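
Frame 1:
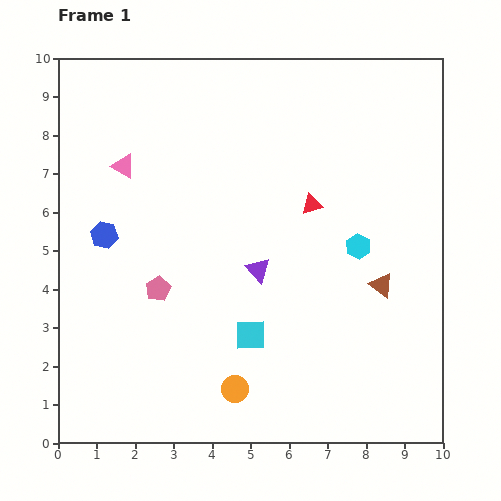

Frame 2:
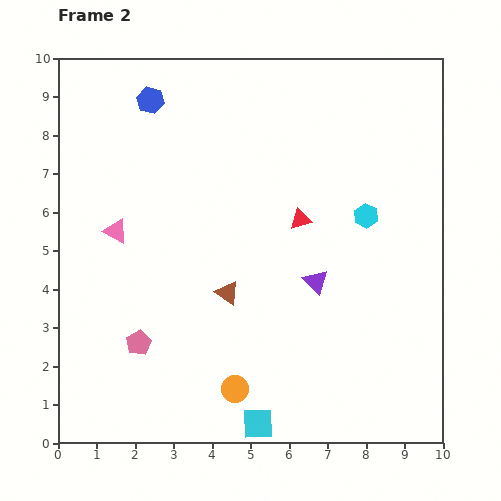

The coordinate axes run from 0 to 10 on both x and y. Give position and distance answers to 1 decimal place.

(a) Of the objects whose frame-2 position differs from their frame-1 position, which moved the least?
the red triangle

(moved 0.5)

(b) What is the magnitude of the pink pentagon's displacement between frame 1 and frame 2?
1.5

The pink pentagon moved from (2.6, 4.0) to (2.1, 2.6), a distance of √(0.5² + 1.4²) ≈ 1.5.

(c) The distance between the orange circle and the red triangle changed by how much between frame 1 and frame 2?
-0.5

Distance in frame 1: 5.2. Distance in frame 2: 4.7.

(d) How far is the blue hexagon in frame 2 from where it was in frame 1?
3.7

The blue hexagon moved from (1.2, 5.4) to (2.4, 8.9), a distance of √(1.2² + 3.5²) ≈ 3.7.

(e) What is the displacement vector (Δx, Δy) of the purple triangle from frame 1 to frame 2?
(1.5, -0.3)

The purple triangle was at (5.2, 4.5) in frame 1 and (6.7, 4.2) in frame 2.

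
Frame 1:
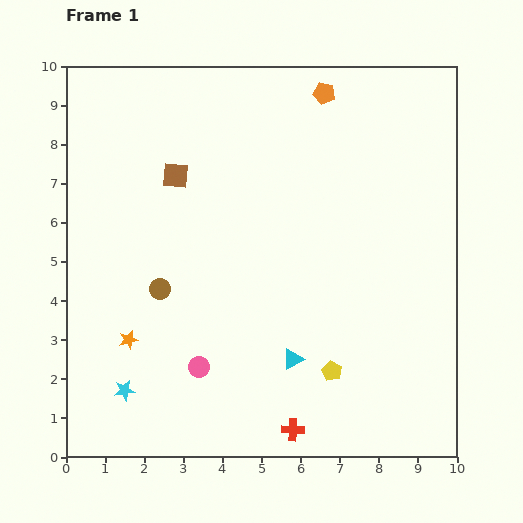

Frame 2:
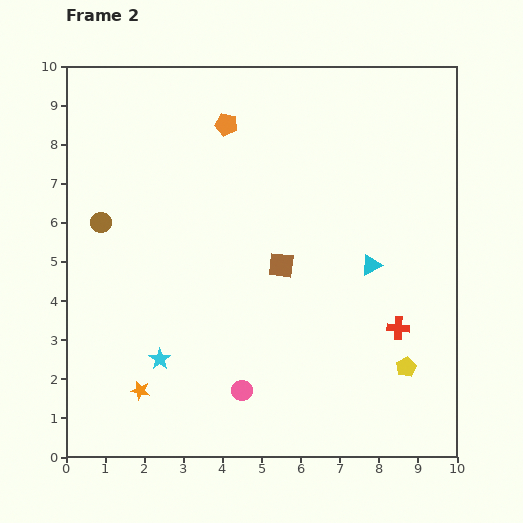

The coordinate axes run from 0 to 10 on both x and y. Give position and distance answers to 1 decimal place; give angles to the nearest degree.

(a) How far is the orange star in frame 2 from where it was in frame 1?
1.3

The orange star moved from (1.6, 3.0) to (1.9, 1.7), a distance of √(0.3² + 1.3²) ≈ 1.3.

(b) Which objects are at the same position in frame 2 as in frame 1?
none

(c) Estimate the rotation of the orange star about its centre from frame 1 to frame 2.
25° clockwise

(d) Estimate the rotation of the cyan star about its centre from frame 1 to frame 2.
28° counter-clockwise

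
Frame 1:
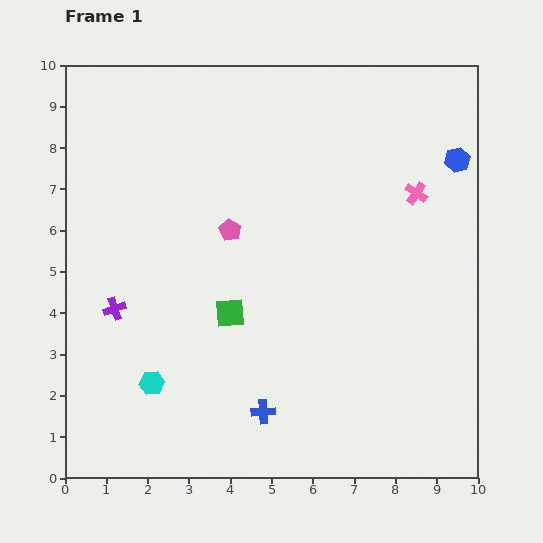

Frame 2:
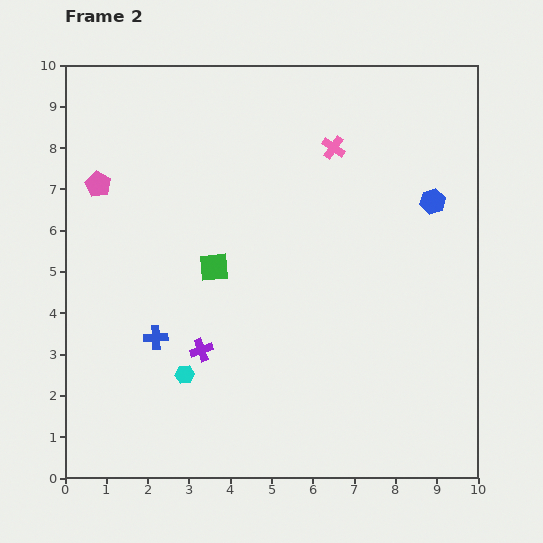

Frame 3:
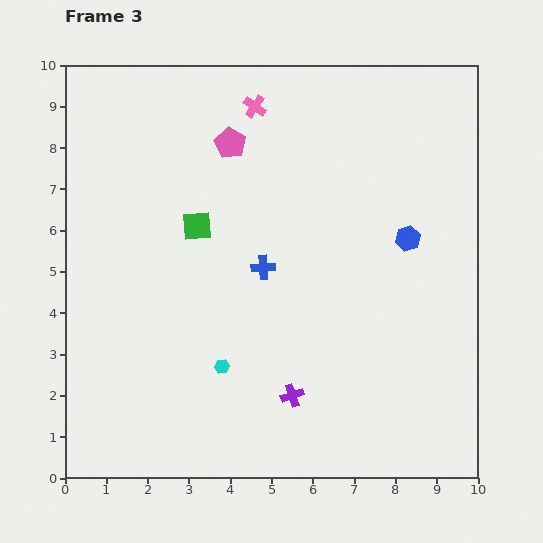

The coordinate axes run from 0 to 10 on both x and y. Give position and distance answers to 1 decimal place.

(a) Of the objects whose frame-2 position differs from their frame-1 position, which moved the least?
the cyan hexagon

(moved 0.8)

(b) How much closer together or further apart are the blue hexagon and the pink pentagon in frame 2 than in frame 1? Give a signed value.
+2.3

Distance in frame 1: 5.8. Distance in frame 2: 8.1.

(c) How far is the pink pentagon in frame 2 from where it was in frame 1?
3.4

The pink pentagon moved from (4.0, 6.0) to (0.8, 7.1), a distance of √(3.2² + 1.1²) ≈ 3.4.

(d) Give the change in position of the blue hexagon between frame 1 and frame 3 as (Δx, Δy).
(-1.2, -1.9)

The blue hexagon was at (9.5, 7.7) in frame 1 and (8.3, 5.8) in frame 3.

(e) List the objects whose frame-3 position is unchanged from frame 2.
none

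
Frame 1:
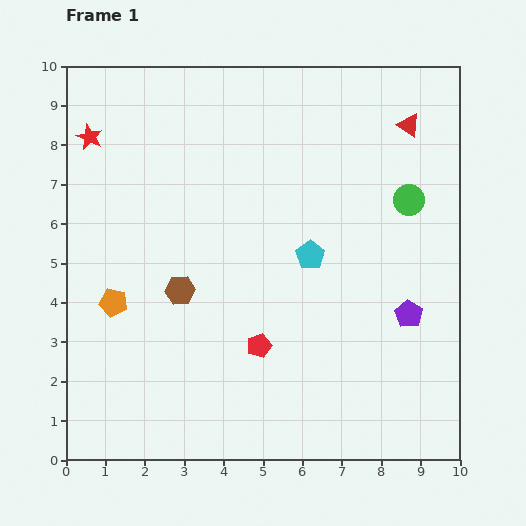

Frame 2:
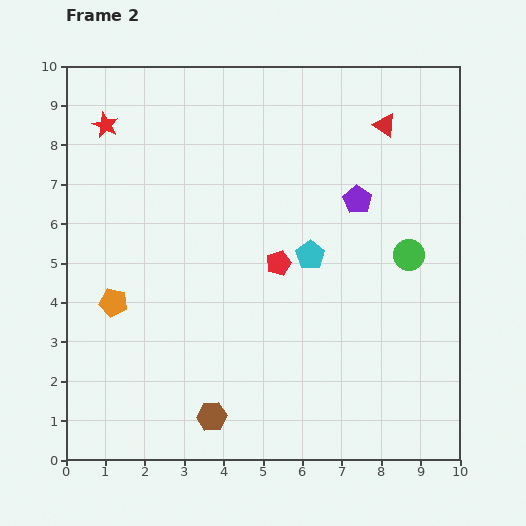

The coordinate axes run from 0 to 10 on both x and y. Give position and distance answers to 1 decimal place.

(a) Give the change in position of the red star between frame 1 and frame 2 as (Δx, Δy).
(0.4, 0.3)

The red star was at (0.6, 8.2) in frame 1 and (1.0, 8.5) in frame 2.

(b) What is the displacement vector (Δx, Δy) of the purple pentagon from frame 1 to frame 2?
(-1.3, 2.9)

The purple pentagon was at (8.7, 3.7) in frame 1 and (7.4, 6.6) in frame 2.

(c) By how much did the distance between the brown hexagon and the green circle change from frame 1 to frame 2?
+0.3

Distance in frame 1: 6.2. Distance in frame 2: 6.5.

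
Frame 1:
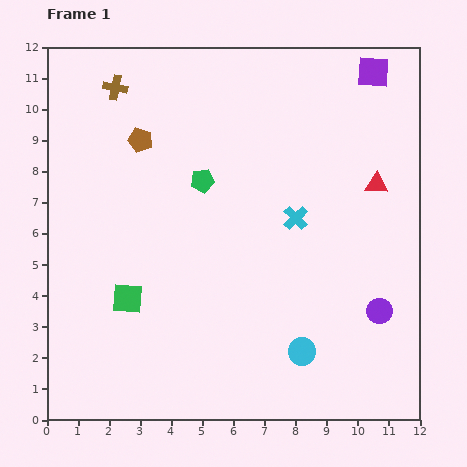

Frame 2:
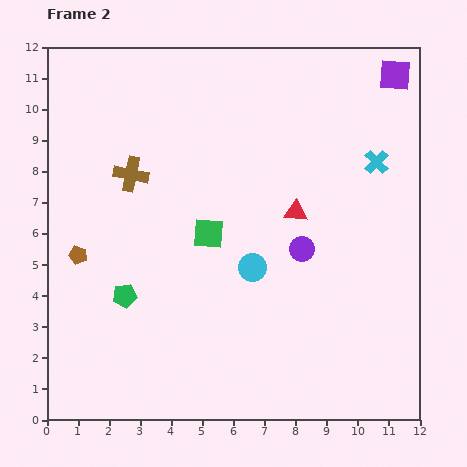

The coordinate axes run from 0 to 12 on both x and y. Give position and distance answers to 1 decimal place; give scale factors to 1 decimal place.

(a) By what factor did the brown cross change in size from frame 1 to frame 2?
1.4×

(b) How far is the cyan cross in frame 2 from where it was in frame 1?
3.2

The cyan cross moved from (8.0, 6.5) to (10.6, 8.3), a distance of √(2.6² + 1.8²) ≈ 3.2.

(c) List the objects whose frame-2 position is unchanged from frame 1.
none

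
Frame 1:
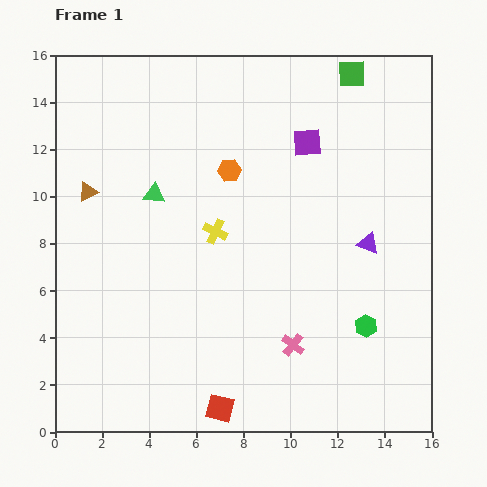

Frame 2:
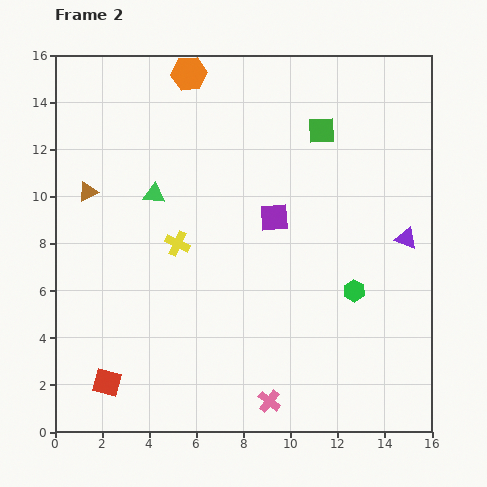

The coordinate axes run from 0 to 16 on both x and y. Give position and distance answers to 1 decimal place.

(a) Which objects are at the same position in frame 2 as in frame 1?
the green triangle, the brown triangle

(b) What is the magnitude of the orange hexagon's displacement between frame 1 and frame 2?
4.4

The orange hexagon moved from (7.4, 11.1) to (5.7, 15.2), a distance of √(1.7² + 4.1²) ≈ 4.4.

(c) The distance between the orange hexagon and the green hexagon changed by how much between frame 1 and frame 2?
+2.8

Distance in frame 1: 8.8. Distance in frame 2: 11.6.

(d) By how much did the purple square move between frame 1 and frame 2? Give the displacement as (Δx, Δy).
(-1.4, -3.2)

The purple square was at (10.7, 12.3) in frame 1 and (9.3, 9.1) in frame 2.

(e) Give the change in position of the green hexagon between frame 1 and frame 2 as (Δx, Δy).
(-0.5, 1.5)

The green hexagon was at (13.2, 4.5) in frame 1 and (12.7, 6.0) in frame 2.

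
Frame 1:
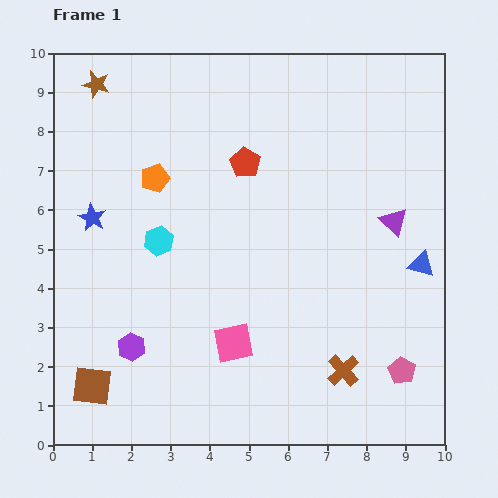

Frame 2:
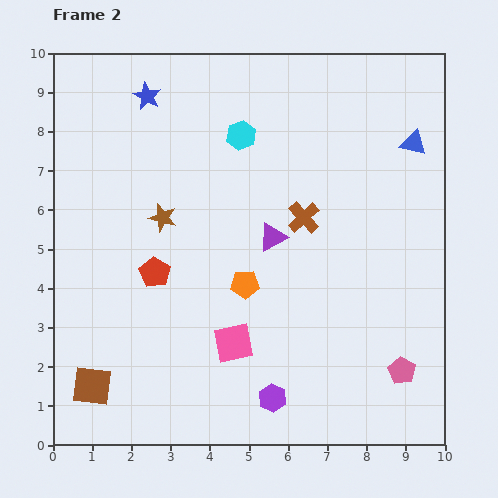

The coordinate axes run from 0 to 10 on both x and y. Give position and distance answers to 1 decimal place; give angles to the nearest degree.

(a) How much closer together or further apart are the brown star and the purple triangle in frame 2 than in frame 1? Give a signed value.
-5.6

Distance in frame 1: 8.4. Distance in frame 2: 2.8.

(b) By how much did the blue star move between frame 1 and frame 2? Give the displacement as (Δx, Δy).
(1.4, 3.1)

The blue star was at (1.0, 5.8) in frame 1 and (2.4, 8.9) in frame 2.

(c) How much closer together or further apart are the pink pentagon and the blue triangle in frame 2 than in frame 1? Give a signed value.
+3.1

Distance in frame 1: 2.7. Distance in frame 2: 5.8.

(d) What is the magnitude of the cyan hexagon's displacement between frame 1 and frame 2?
3.4

The cyan hexagon moved from (2.7, 5.2) to (4.8, 7.9), a distance of √(2.1² + 2.7²) ≈ 3.4.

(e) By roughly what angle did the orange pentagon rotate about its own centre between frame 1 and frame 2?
17° clockwise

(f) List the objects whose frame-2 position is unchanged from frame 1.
the pink square, the brown square, the pink pentagon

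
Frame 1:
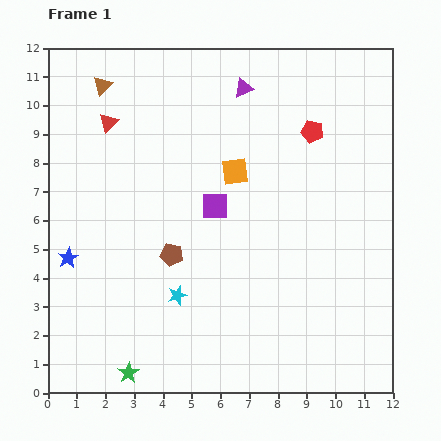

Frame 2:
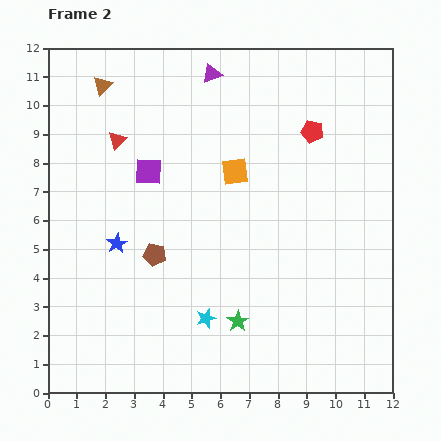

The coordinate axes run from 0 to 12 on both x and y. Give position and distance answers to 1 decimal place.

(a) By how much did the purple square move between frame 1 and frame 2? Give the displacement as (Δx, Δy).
(-2.3, 1.2)

The purple square was at (5.8, 6.5) in frame 1 and (3.5, 7.7) in frame 2.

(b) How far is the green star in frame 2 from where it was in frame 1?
4.2

The green star moved from (2.8, 0.7) to (6.6, 2.5), a distance of √(3.8² + 1.8²) ≈ 4.2.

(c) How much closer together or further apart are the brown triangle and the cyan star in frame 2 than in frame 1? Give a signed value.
+1.2

Distance in frame 1: 7.7. Distance in frame 2: 8.9.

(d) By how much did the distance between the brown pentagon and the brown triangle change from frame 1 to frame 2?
-0.2

Distance in frame 1: 6.4. Distance in frame 2: 6.2.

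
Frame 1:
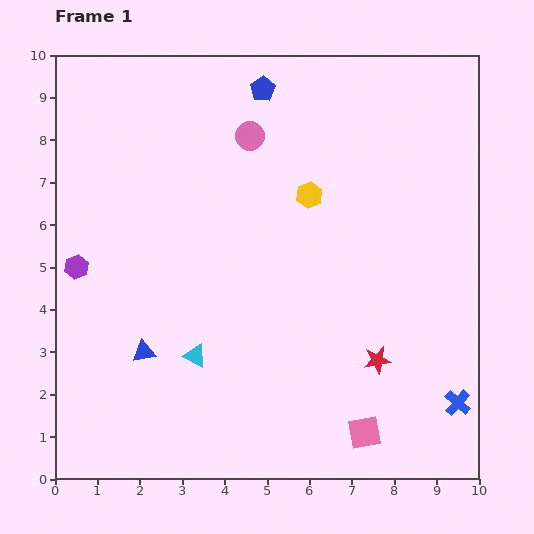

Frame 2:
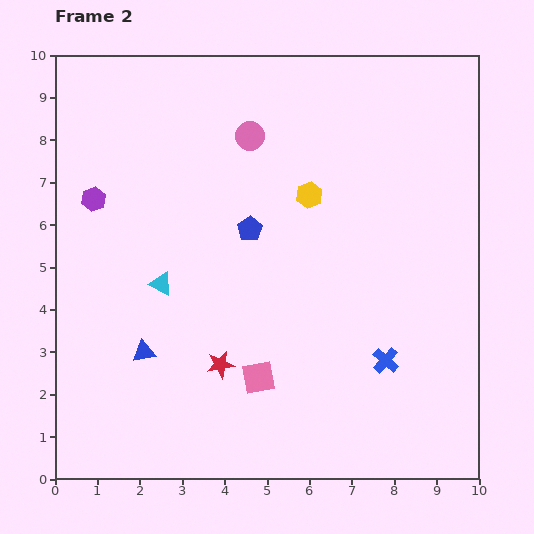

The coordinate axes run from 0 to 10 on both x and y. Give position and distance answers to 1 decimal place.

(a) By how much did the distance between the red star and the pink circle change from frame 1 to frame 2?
-0.7

Distance in frame 1: 6.1. Distance in frame 2: 5.4.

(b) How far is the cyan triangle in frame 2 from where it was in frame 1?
1.9

The cyan triangle moved from (3.3, 2.9) to (2.5, 4.6), a distance of √(0.8² + 1.7²) ≈ 1.9.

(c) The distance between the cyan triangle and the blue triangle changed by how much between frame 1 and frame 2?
+0.4

Distance in frame 1: 1.2. Distance in frame 2: 1.6.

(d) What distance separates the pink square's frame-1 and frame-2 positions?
2.8

The pink square moved from (7.3, 1.1) to (4.8, 2.4), a distance of √(2.5² + 1.3²) ≈ 2.8.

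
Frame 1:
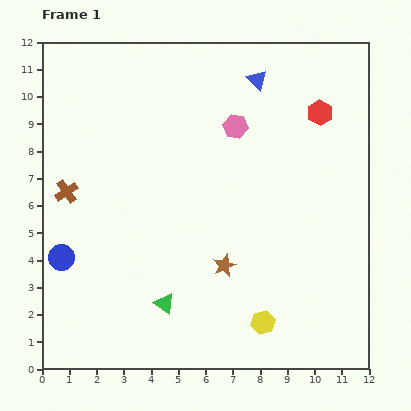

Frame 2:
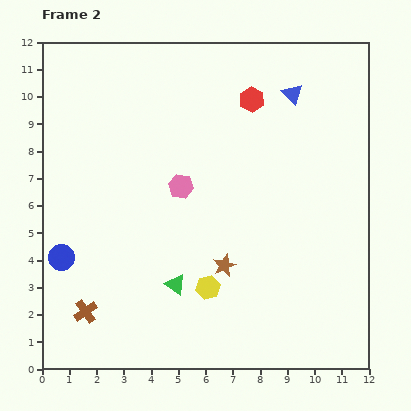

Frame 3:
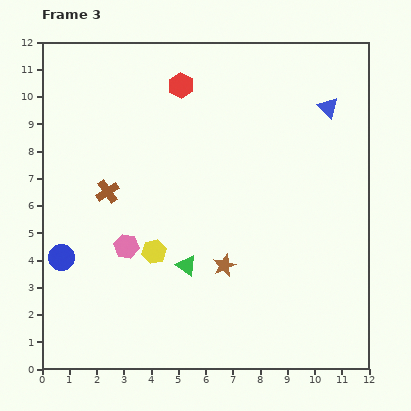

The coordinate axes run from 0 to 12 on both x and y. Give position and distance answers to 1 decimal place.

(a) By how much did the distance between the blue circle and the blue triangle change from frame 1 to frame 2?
+0.7

Distance in frame 1: 9.7. Distance in frame 2: 10.4.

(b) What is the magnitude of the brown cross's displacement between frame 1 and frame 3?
1.5

The brown cross moved from (0.9, 6.5) to (2.4, 6.5), a distance of √(1.5² + 0.0²) ≈ 1.5.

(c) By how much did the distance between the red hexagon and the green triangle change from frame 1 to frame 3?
-2.4

Distance in frame 1: 9.0. Distance in frame 3: 6.6.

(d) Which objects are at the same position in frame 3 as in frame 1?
the brown star, the blue circle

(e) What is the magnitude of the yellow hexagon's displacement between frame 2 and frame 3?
2.4

The yellow hexagon moved from (6.1, 3.0) to (4.1, 4.3), a distance of √(2.0² + 1.3²) ≈ 2.4.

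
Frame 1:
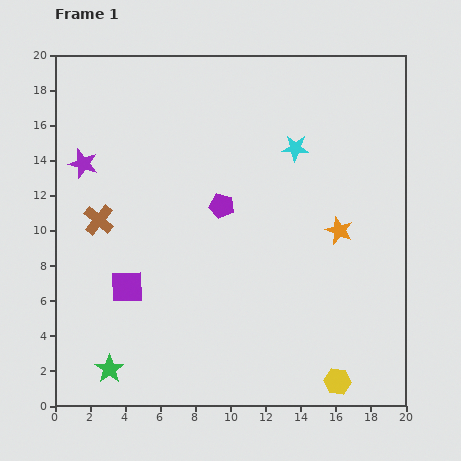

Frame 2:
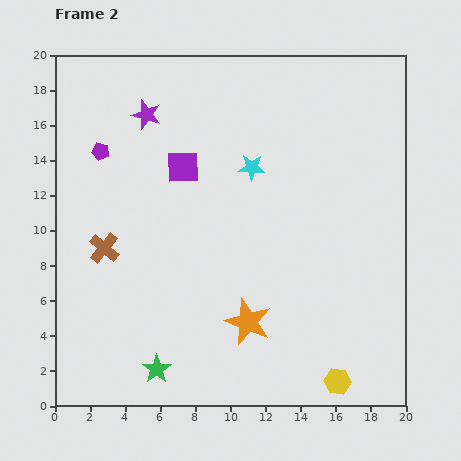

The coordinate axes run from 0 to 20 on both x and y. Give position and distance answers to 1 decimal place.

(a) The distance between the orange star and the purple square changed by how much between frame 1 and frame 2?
-3.0

Distance in frame 1: 12.5. Distance in frame 2: 9.5.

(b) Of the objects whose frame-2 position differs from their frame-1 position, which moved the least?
the brown cross

(moved 1.6)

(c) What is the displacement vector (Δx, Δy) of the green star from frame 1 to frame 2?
(2.7, 0.0)

The green star was at (3.1, 2.1) in frame 1 and (5.8, 2.1) in frame 2.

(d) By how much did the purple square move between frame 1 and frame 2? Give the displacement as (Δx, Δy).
(3.2, 6.8)

The purple square was at (4.1, 6.8) in frame 1 and (7.3, 13.6) in frame 2.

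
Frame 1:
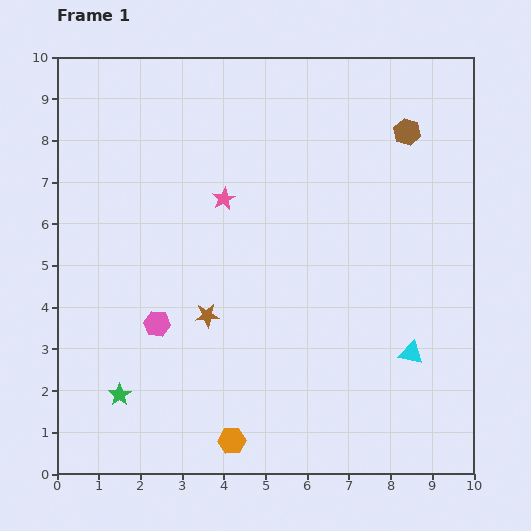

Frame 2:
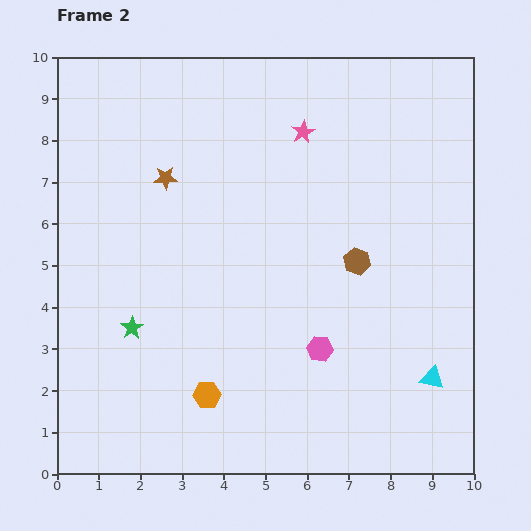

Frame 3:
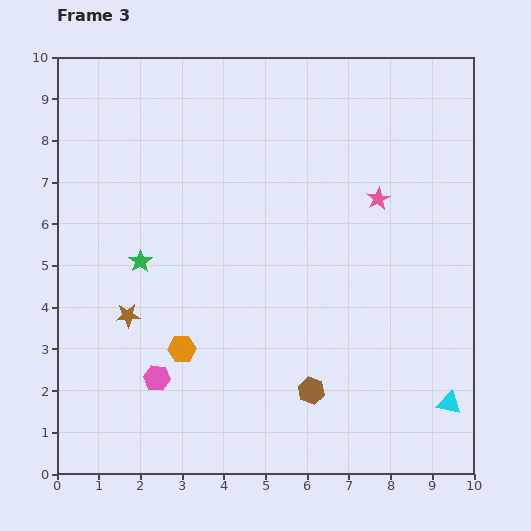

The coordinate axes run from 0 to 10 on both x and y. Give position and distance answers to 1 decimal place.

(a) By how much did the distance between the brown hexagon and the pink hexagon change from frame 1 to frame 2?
-5.3

Distance in frame 1: 7.6. Distance in frame 2: 2.3.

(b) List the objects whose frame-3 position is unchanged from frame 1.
none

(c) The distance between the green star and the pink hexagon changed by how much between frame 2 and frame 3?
-1.7

Distance in frame 2: 4.5. Distance in frame 3: 2.8.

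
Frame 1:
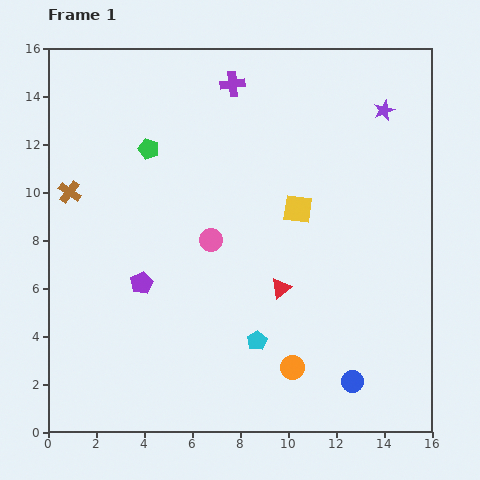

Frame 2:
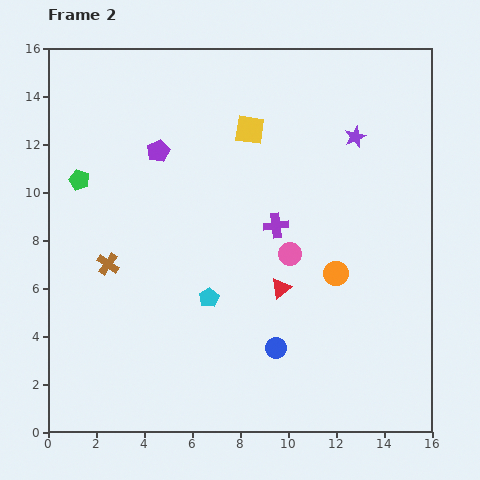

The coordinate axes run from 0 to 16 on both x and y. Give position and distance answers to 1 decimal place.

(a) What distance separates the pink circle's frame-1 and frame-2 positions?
3.4

The pink circle moved from (6.8, 8.0) to (10.1, 7.4), a distance of √(3.3² + 0.6²) ≈ 3.4.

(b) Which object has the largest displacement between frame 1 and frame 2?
the purple cross

(moved 6.2; next 5.5)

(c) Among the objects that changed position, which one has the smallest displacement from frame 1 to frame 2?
the purple star

(moved 1.6)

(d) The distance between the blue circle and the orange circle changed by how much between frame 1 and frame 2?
+1.4

Distance in frame 1: 2.6. Distance in frame 2: 4.0.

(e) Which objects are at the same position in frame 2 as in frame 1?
the red triangle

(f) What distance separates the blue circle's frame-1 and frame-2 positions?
3.5

The blue circle moved from (12.7, 2.1) to (9.5, 3.5), a distance of √(3.2² + 1.4²) ≈ 3.5.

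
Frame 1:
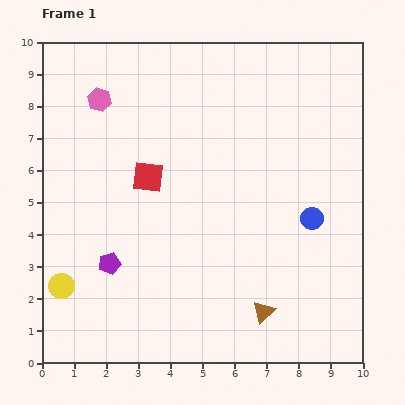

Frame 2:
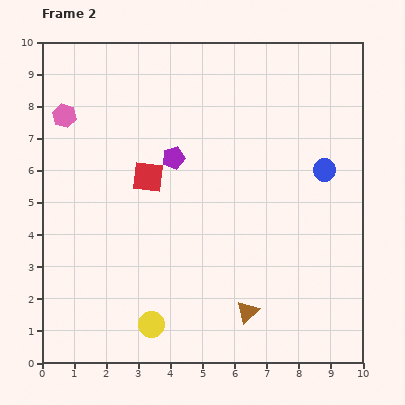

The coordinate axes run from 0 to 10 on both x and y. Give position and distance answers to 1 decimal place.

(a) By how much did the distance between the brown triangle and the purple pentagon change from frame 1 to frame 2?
+0.3

Distance in frame 1: 5.0. Distance in frame 2: 5.3.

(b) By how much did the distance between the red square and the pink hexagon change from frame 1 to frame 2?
+0.4

Distance in frame 1: 2.8. Distance in frame 2: 3.2.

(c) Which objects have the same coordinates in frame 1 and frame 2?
the red square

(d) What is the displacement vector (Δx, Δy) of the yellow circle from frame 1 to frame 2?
(2.8, -1.2)

The yellow circle was at (0.6, 2.4) in frame 1 and (3.4, 1.2) in frame 2.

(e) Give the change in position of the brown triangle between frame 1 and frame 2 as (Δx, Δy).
(-0.5, 0.0)

The brown triangle was at (6.9, 1.6) in frame 1 and (6.4, 1.6) in frame 2.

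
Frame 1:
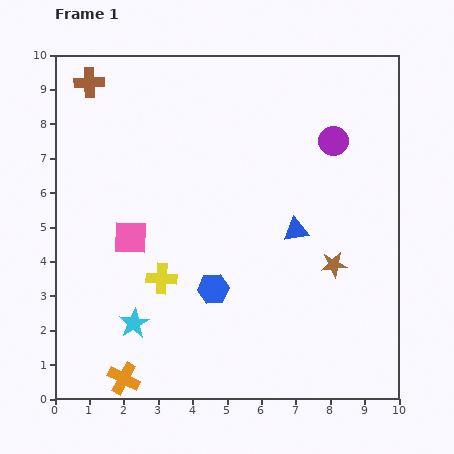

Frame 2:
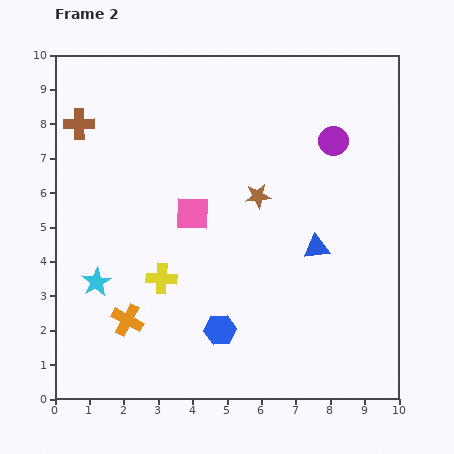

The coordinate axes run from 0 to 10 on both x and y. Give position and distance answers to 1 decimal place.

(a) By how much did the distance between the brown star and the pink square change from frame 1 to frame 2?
-4.0

Distance in frame 1: 6.0. Distance in frame 2: 2.0.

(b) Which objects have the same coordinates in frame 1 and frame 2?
the yellow cross, the purple circle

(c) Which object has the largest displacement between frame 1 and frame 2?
the brown star

(moved 3.0; next 1.9)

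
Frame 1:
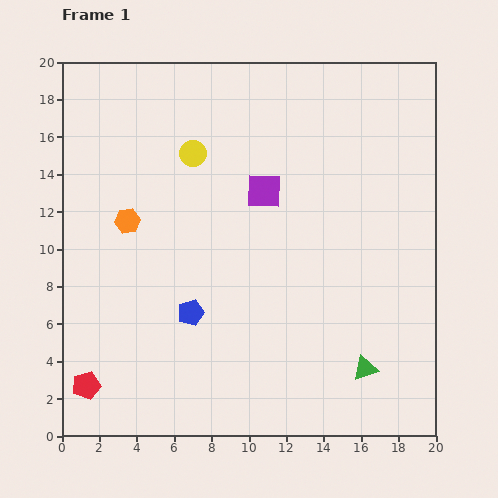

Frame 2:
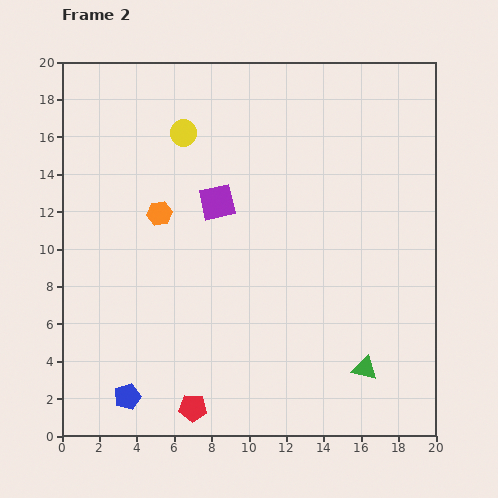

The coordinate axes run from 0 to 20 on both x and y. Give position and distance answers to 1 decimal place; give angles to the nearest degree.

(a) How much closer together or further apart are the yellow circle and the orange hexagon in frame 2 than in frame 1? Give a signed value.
-0.5

Distance in frame 1: 5.0. Distance in frame 2: 4.5.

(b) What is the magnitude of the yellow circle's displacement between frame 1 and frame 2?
1.2

The yellow circle moved from (7.0, 15.1) to (6.5, 16.2), a distance of √(0.5² + 1.1²) ≈ 1.2.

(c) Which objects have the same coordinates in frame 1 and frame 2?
the green triangle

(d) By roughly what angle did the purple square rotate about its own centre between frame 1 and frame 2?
16° counter-clockwise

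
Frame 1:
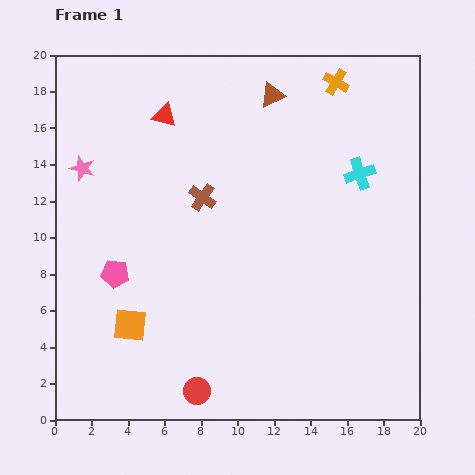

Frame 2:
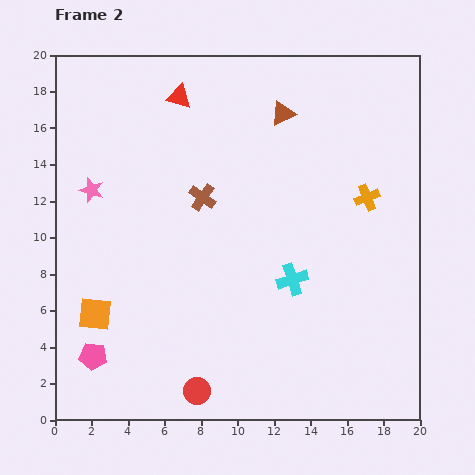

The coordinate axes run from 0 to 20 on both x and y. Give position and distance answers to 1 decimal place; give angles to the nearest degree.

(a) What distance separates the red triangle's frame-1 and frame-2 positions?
1.3

The red triangle moved from (6.0, 16.7) to (6.8, 17.7), a distance of √(0.8² + 1.0²) ≈ 1.3.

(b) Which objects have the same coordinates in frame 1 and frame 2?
the brown cross, the red circle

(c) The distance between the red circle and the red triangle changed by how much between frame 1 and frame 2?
+0.9

Distance in frame 1: 15.2. Distance in frame 2: 16.1.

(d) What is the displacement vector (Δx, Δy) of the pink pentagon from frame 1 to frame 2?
(-1.2, -4.5)

The pink pentagon was at (3.3, 8.0) in frame 1 and (2.1, 3.5) in frame 2.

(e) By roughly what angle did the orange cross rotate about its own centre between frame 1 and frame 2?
38° clockwise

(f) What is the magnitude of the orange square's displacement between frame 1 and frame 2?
2.0

The orange square moved from (4.1, 5.2) to (2.2, 5.8), a distance of √(1.9² + 0.6²) ≈ 2.0.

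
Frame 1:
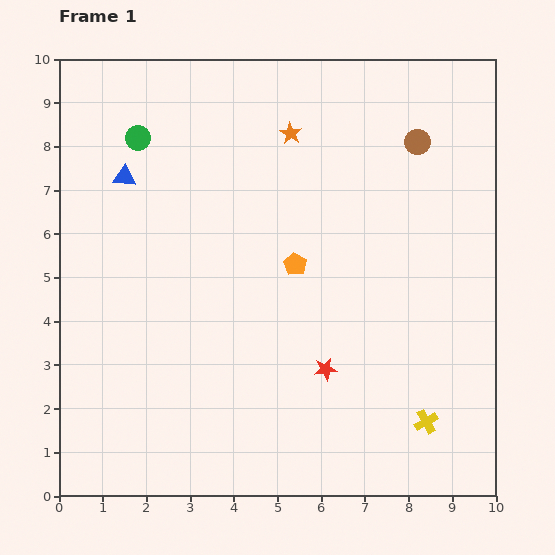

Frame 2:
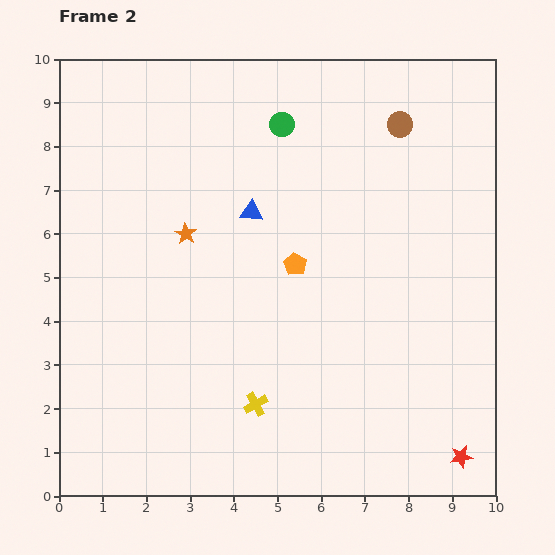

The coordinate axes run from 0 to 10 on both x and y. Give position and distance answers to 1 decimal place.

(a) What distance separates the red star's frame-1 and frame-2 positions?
3.7

The red star moved from (6.1, 2.9) to (9.2, 0.9), a distance of √(3.1² + 2.0²) ≈ 3.7.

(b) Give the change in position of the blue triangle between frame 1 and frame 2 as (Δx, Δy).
(2.9, -0.8)

The blue triangle was at (1.5, 7.3) in frame 1 and (4.4, 6.5) in frame 2.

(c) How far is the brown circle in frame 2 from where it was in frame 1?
0.6

The brown circle moved from (8.2, 8.1) to (7.8, 8.5), a distance of √(0.4² + 0.4²) ≈ 0.6.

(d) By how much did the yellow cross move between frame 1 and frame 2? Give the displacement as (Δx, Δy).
(-3.9, 0.4)

The yellow cross was at (8.4, 1.7) in frame 1 and (4.5, 2.1) in frame 2.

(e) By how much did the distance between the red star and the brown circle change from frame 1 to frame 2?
+2.1

Distance in frame 1: 5.6. Distance in frame 2: 7.7.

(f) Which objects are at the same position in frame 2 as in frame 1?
the orange pentagon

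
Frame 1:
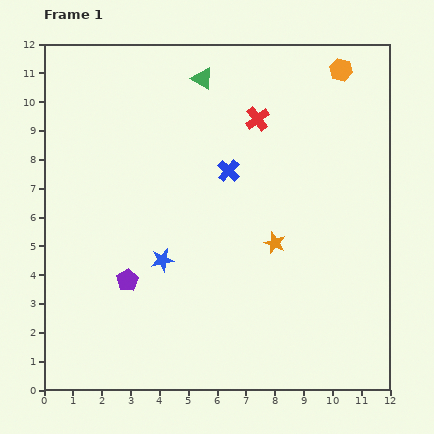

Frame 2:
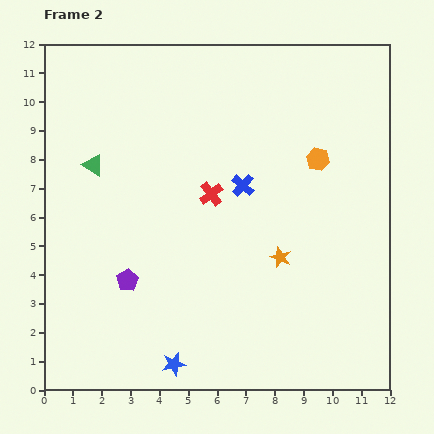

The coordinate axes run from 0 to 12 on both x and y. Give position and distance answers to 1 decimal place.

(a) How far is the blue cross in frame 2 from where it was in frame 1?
0.7

The blue cross moved from (6.4, 7.6) to (6.9, 7.1), a distance of √(0.5² + 0.5²) ≈ 0.7.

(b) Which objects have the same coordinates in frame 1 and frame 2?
the purple pentagon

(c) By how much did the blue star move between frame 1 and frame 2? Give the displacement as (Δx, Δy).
(0.4, -3.6)

The blue star was at (4.1, 4.5) in frame 1 and (4.5, 0.9) in frame 2.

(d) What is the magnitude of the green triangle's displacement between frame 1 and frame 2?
4.8

The green triangle moved from (5.5, 10.8) to (1.7, 7.8), a distance of √(3.8² + 3.0²) ≈ 4.8.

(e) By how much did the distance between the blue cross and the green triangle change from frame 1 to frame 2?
+1.9

Distance in frame 1: 3.3. Distance in frame 2: 5.2.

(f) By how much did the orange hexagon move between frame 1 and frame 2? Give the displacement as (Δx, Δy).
(-0.8, -3.1)

The orange hexagon was at (10.3, 11.1) in frame 1 and (9.5, 8.0) in frame 2.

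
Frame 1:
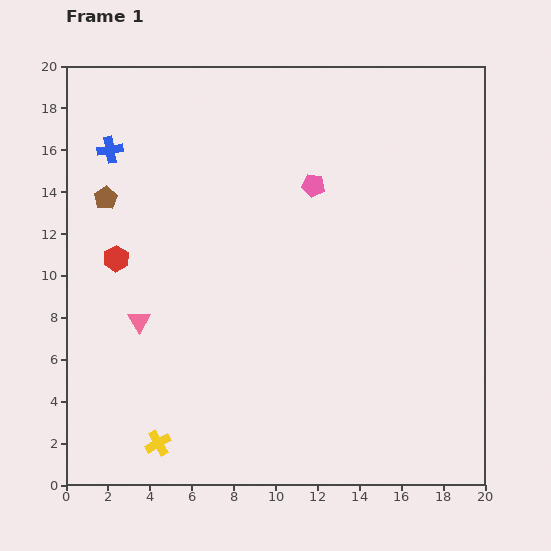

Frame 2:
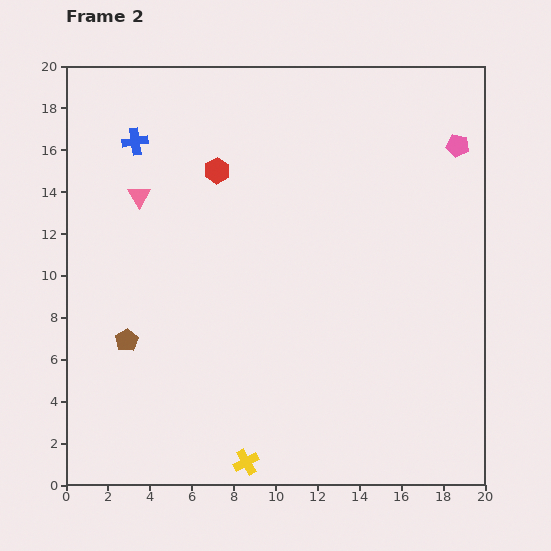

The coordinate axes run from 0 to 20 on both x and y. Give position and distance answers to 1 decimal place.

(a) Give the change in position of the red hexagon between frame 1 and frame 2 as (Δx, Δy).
(4.8, 4.2)

The red hexagon was at (2.4, 10.8) in frame 1 and (7.2, 15.0) in frame 2.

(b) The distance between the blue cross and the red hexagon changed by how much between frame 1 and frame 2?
-1.1

Distance in frame 1: 5.2. Distance in frame 2: 4.1.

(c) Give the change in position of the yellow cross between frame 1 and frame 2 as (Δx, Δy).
(4.2, -0.9)

The yellow cross was at (4.4, 2.0) in frame 1 and (8.6, 1.1) in frame 2.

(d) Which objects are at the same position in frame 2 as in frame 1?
none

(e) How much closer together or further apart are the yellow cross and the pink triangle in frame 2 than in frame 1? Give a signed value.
+7.8

Distance in frame 1: 5.9. Distance in frame 2: 13.7.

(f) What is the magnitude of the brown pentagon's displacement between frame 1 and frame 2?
6.9

The brown pentagon moved from (1.9, 13.7) to (2.9, 6.9), a distance of √(1.0² + 6.8²) ≈ 6.9.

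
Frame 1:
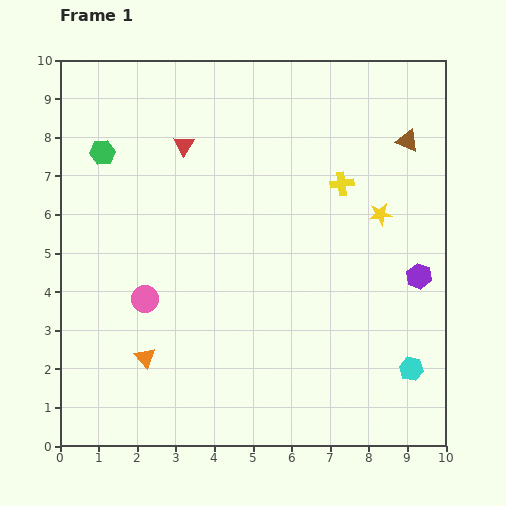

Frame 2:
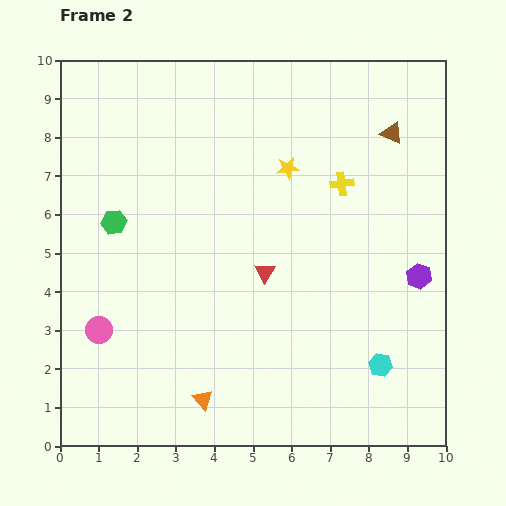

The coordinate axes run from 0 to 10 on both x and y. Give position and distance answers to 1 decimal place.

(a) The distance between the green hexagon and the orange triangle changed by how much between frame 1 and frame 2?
-0.3

Distance in frame 1: 5.4. Distance in frame 2: 5.1.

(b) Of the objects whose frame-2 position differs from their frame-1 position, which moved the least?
the brown triangle

(moved 0.4)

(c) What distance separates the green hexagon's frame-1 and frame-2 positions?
1.8

The green hexagon moved from (1.1, 7.6) to (1.4, 5.8), a distance of √(0.3² + 1.8²) ≈ 1.8.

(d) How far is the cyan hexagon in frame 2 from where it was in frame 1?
0.8

The cyan hexagon moved from (9.1, 2.0) to (8.3, 2.1), a distance of √(0.8² + 0.1²) ≈ 0.8.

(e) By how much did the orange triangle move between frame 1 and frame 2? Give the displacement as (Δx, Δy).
(1.5, -1.1)

The orange triangle was at (2.2, 2.3) in frame 1 and (3.7, 1.2) in frame 2.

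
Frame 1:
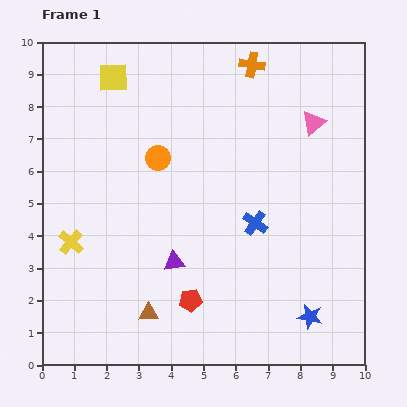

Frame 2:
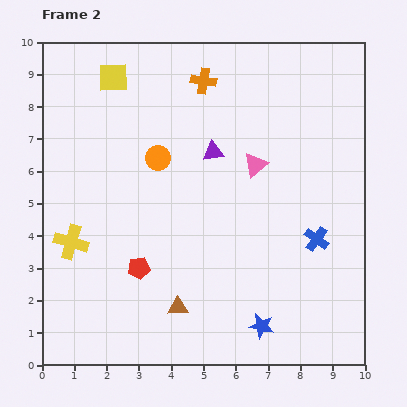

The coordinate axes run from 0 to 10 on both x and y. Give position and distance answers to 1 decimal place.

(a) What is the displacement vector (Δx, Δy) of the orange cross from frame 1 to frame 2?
(-1.5, -0.5)

The orange cross was at (6.5, 9.3) in frame 1 and (5.0, 8.8) in frame 2.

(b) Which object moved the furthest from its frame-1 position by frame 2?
the purple triangle

(moved 3.6; next 2.2)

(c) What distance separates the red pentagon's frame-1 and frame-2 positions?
1.9

The red pentagon moved from (4.6, 2.0) to (3.0, 3.0), a distance of √(1.6² + 1.0²) ≈ 1.9.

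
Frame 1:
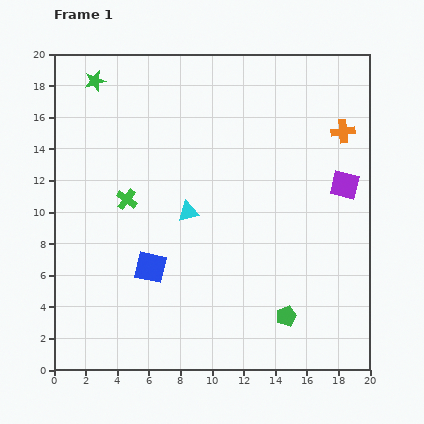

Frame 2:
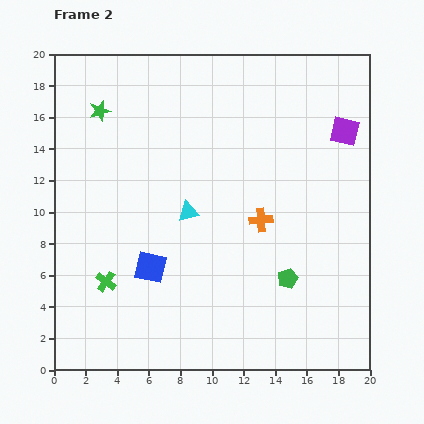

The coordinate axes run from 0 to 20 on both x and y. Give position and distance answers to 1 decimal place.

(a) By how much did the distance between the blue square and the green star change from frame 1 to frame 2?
-1.9

Distance in frame 1: 12.3. Distance in frame 2: 10.4.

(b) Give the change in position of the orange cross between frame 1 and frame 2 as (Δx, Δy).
(-5.2, -5.6)

The orange cross was at (18.3, 15.1) in frame 1 and (13.1, 9.5) in frame 2.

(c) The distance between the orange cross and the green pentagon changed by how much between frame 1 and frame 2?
-8.1

Distance in frame 1: 12.2. Distance in frame 2: 4.1.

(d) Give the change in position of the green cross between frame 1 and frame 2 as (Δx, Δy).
(-1.3, -5.2)

The green cross was at (4.6, 10.8) in frame 1 and (3.3, 5.6) in frame 2.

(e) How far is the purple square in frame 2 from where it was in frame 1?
3.4

The purple square moved from (18.4, 11.7) to (18.4, 15.1), a distance of √(0.0² + 3.4²) ≈ 3.4.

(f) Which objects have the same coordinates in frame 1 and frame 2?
the cyan triangle, the blue square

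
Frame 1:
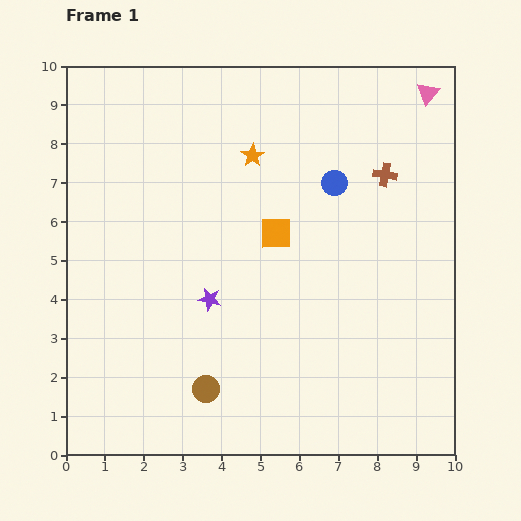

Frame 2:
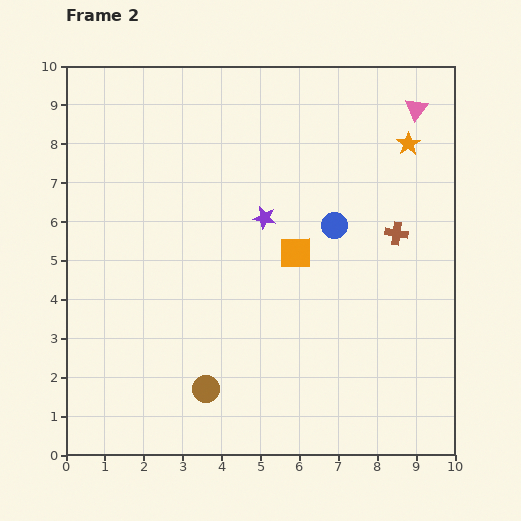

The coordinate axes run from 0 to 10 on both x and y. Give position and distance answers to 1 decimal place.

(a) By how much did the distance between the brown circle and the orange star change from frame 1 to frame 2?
+2.1

Distance in frame 1: 6.1. Distance in frame 2: 8.2.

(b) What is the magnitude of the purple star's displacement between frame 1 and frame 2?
2.5

The purple star moved from (3.7, 4.0) to (5.1, 6.1), a distance of √(1.4² + 2.1²) ≈ 2.5.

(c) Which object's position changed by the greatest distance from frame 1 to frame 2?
the orange star

(moved 4.0; next 2.5)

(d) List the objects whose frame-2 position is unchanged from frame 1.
the brown circle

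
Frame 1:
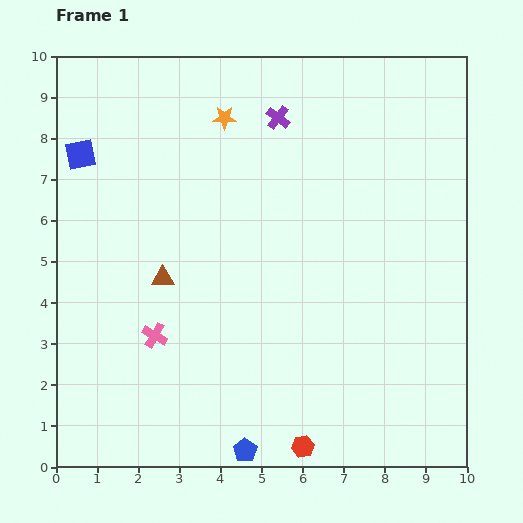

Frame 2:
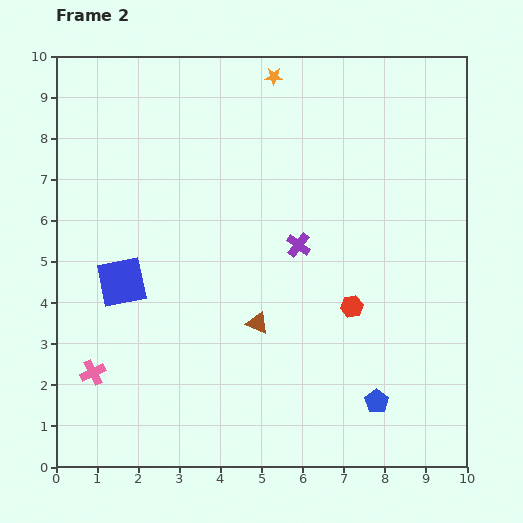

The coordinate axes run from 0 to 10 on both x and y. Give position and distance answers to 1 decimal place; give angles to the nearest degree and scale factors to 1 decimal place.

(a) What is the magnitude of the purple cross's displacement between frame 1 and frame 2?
3.1

The purple cross moved from (5.4, 8.5) to (5.9, 5.4), a distance of √(0.5² + 3.1²) ≈ 3.1.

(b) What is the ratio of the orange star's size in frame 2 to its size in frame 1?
0.8×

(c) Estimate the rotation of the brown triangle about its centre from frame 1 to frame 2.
22° clockwise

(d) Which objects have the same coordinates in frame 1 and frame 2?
none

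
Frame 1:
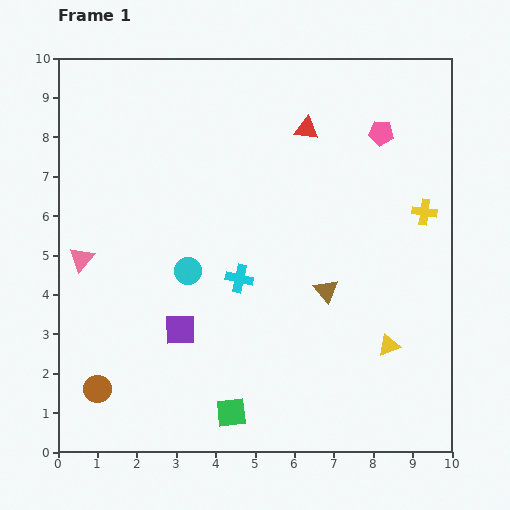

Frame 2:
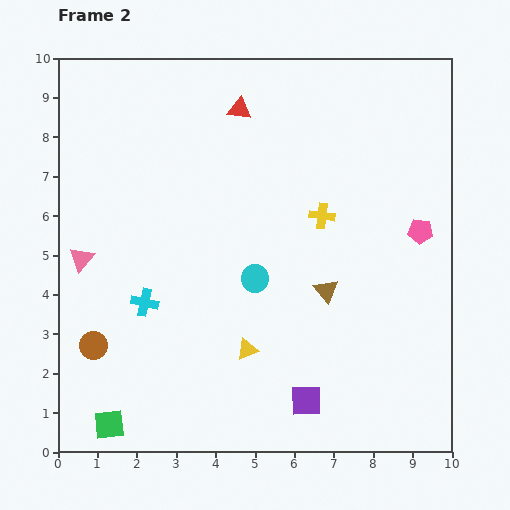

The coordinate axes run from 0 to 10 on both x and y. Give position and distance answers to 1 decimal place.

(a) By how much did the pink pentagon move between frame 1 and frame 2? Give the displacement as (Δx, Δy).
(1.0, -2.5)

The pink pentagon was at (8.2, 8.1) in frame 1 and (9.2, 5.6) in frame 2.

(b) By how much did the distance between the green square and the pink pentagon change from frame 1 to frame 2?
+1.2

Distance in frame 1: 8.1. Distance in frame 2: 9.3.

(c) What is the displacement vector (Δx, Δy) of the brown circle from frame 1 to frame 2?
(-0.1, 1.1)

The brown circle was at (1.0, 1.6) in frame 1 and (0.9, 2.7) in frame 2.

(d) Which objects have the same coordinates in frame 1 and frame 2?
the pink triangle, the brown triangle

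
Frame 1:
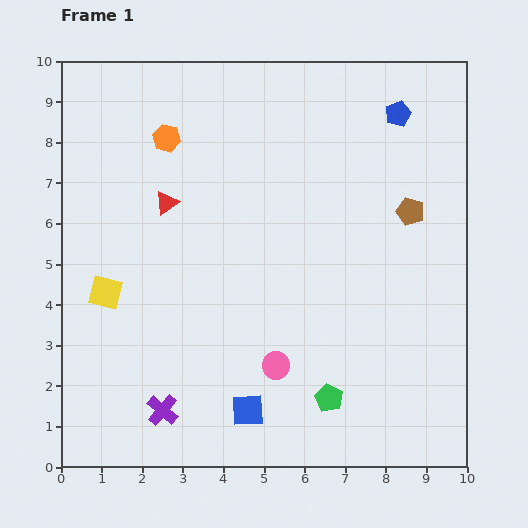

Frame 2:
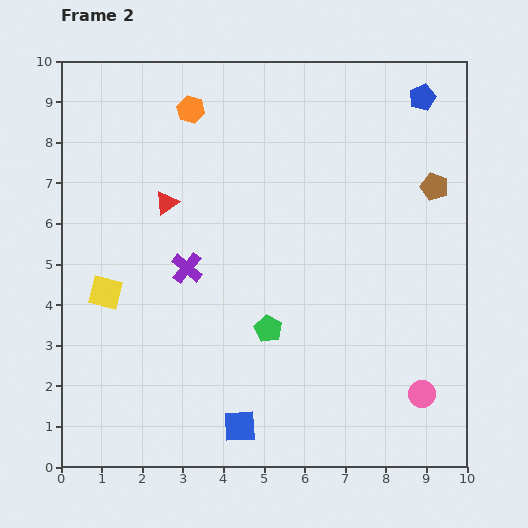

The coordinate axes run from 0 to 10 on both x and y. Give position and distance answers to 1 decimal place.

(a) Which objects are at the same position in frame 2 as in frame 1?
the yellow square, the red triangle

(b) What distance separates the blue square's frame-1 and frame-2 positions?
0.4

The blue square moved from (4.6, 1.4) to (4.4, 1.0), a distance of √(0.2² + 0.4²) ≈ 0.4.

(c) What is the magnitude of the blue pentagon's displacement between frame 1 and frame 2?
0.7

The blue pentagon moved from (8.3, 8.7) to (8.9, 9.1), a distance of √(0.6² + 0.4²) ≈ 0.7.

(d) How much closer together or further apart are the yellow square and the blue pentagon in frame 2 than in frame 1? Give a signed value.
+0.8

Distance in frame 1: 8.4. Distance in frame 2: 9.2.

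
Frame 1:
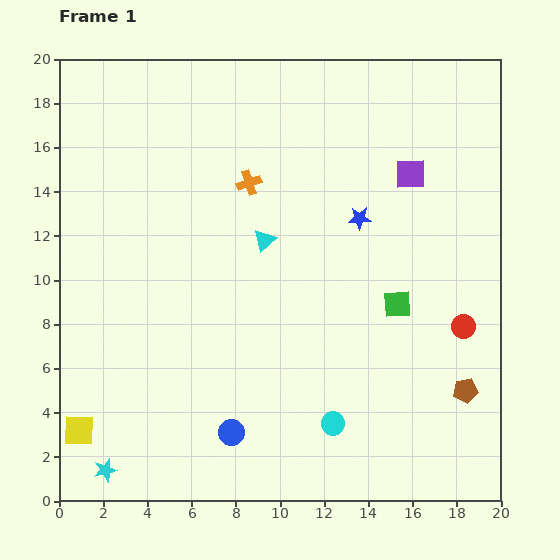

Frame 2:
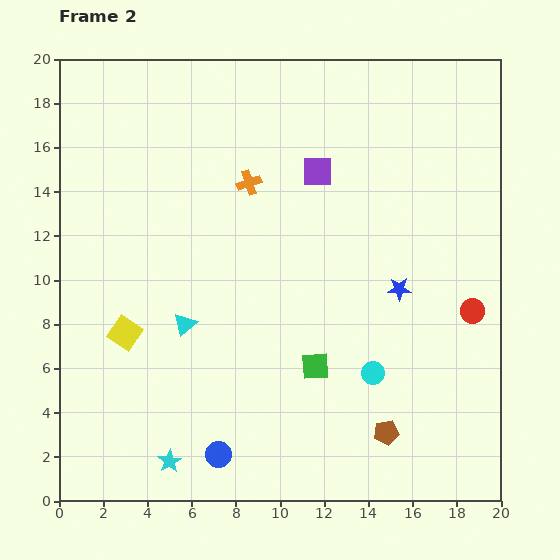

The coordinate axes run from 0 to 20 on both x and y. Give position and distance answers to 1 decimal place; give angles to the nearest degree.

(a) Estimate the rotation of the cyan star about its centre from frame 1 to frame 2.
17° counter-clockwise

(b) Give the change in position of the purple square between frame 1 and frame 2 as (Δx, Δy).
(-4.2, 0.1)

The purple square was at (15.9, 14.8) in frame 1 and (11.7, 14.9) in frame 2.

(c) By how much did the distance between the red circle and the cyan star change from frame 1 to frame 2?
-2.2

Distance in frame 1: 17.5. Distance in frame 2: 15.3.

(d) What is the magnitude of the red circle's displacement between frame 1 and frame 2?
0.8

The red circle moved from (18.3, 7.9) to (18.7, 8.6), a distance of √(0.4² + 0.7²) ≈ 0.8.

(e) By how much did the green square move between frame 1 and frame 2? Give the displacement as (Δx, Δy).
(-3.7, -2.8)

The green square was at (15.3, 8.9) in frame 1 and (11.6, 6.1) in frame 2.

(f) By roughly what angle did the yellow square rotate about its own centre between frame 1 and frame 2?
32° clockwise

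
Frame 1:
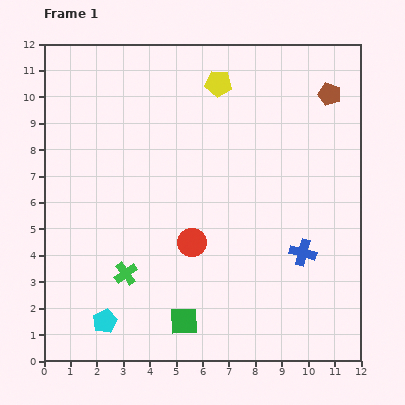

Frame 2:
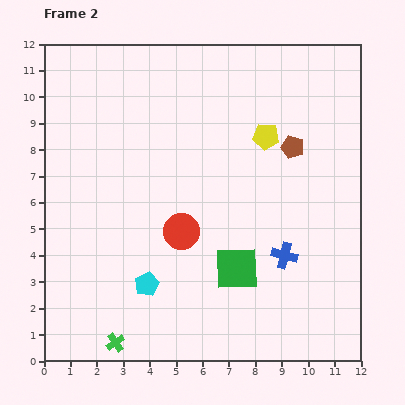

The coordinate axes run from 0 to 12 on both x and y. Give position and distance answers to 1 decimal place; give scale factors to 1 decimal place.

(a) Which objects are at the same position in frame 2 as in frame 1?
none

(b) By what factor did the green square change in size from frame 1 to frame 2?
1.6×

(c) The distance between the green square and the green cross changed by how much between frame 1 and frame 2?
+2.6

Distance in frame 1: 2.8. Distance in frame 2: 5.4.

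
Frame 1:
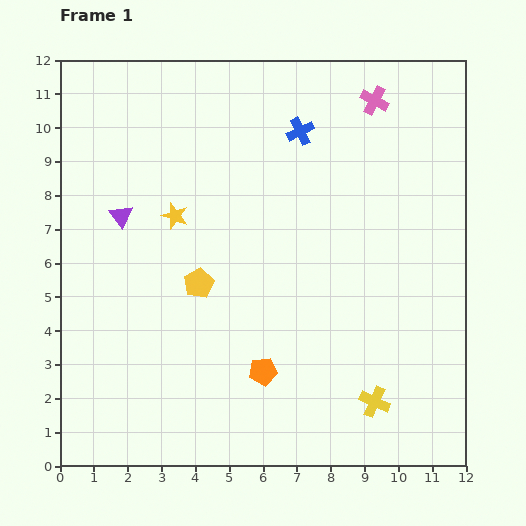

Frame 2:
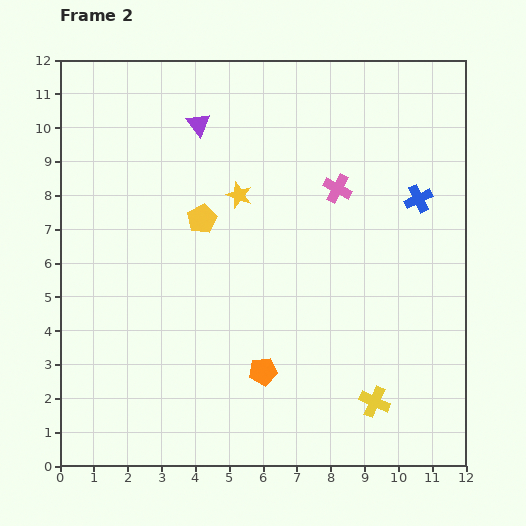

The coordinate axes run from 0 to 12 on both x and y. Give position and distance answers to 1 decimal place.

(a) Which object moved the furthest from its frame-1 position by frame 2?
the blue cross

(moved 4.0; next 3.5)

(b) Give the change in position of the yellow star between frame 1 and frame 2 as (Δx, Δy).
(1.9, 0.6)

The yellow star was at (3.4, 7.4) in frame 1 and (5.3, 8.0) in frame 2.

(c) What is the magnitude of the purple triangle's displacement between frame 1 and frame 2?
3.5

The purple triangle moved from (1.8, 7.4) to (4.1, 10.1), a distance of √(2.3² + 2.7²) ≈ 3.5.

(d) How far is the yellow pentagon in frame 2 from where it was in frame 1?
1.9

The yellow pentagon moved from (4.1, 5.4) to (4.2, 7.3), a distance of √(0.1² + 1.9²) ≈ 1.9.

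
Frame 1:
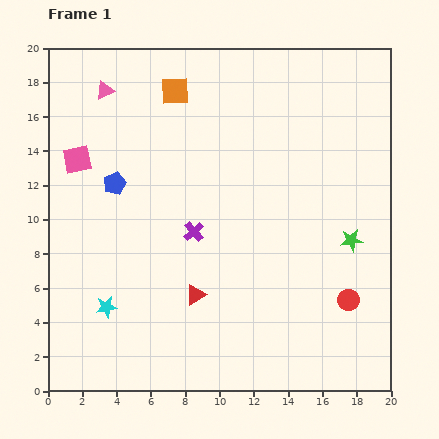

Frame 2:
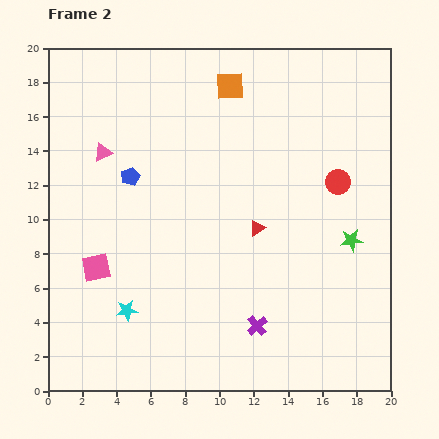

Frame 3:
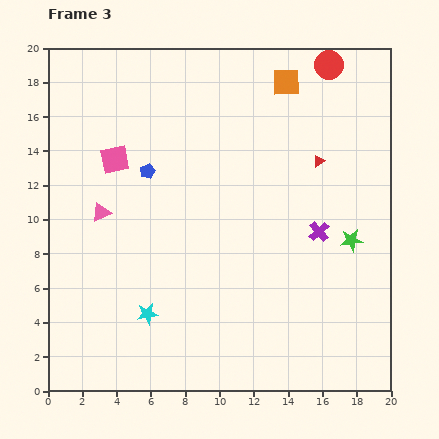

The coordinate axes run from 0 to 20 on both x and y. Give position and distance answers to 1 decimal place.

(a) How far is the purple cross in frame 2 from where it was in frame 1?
6.6

The purple cross moved from (8.5, 9.3) to (12.2, 3.8), a distance of √(3.7² + 5.5²) ≈ 6.6.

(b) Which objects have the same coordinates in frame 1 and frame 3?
the green star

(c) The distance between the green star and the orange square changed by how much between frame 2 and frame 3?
-1.5

Distance in frame 2: 11.5. Distance in frame 3: 10.0.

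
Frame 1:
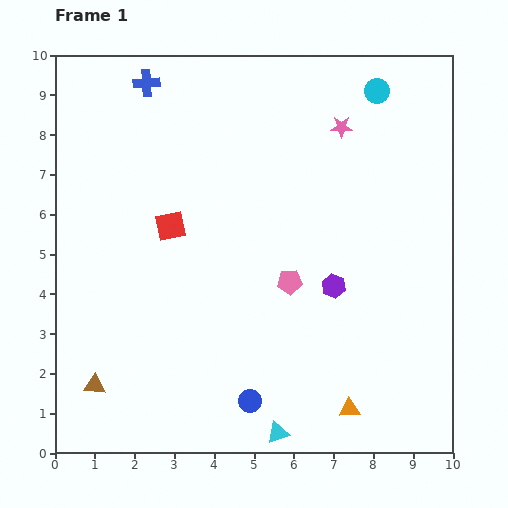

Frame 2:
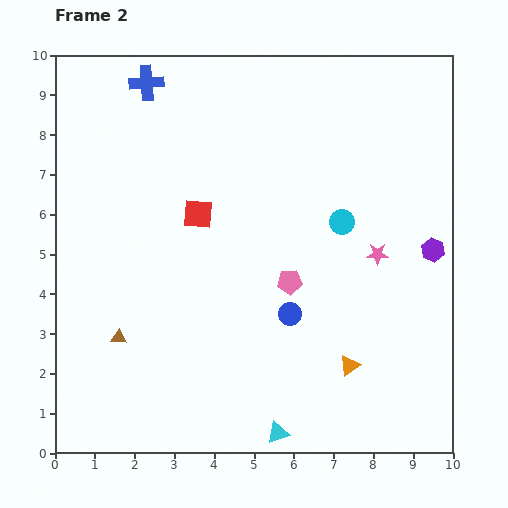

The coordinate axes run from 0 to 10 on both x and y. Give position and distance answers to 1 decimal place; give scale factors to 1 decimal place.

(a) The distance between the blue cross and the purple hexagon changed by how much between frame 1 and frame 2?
+1.4

Distance in frame 1: 6.9. Distance in frame 2: 8.3.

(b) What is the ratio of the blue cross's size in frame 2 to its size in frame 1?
1.3×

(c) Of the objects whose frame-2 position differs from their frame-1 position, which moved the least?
the red square

(moved 0.8)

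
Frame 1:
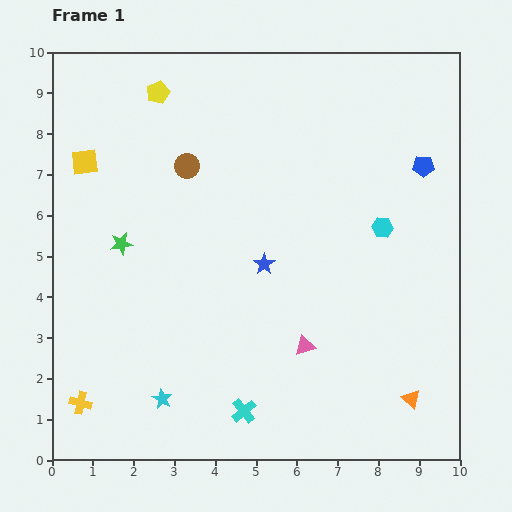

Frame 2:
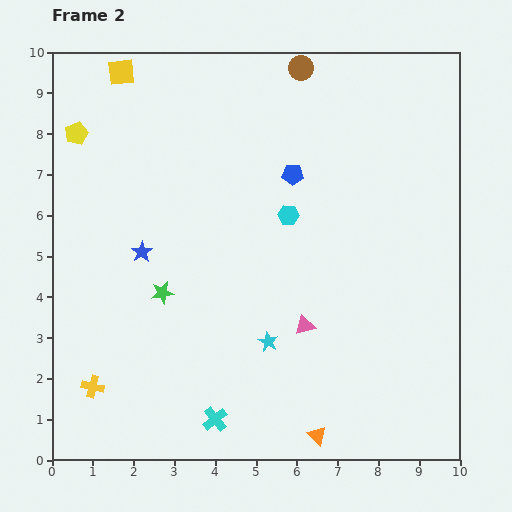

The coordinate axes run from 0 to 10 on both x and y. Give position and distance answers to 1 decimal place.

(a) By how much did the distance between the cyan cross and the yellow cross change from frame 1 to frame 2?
-0.9

Distance in frame 1: 4.0. Distance in frame 2: 3.1.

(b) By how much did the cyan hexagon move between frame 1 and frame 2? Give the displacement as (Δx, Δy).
(-2.3, 0.3)

The cyan hexagon was at (8.1, 5.7) in frame 1 and (5.8, 6.0) in frame 2.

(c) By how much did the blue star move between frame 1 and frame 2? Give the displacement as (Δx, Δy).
(-3.0, 0.3)

The blue star was at (5.2, 4.8) in frame 1 and (2.2, 5.1) in frame 2.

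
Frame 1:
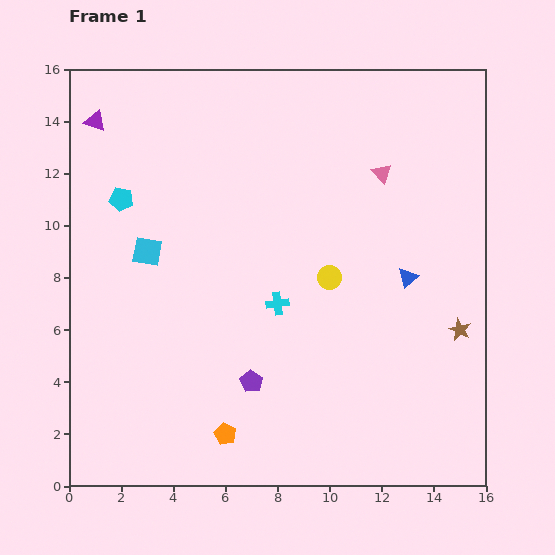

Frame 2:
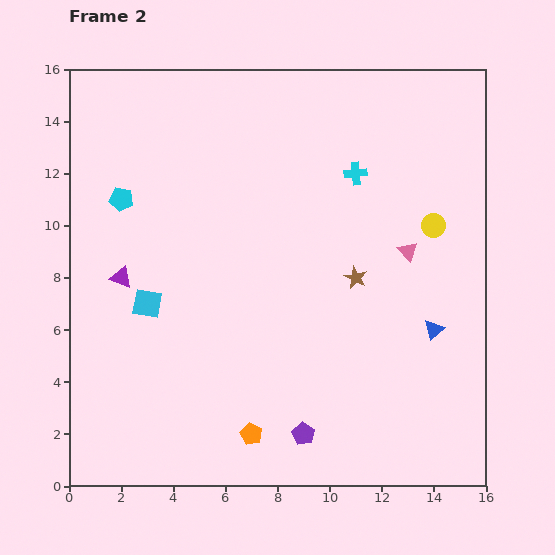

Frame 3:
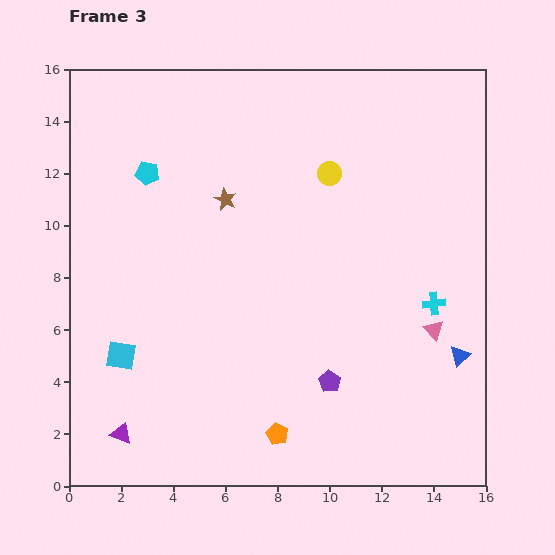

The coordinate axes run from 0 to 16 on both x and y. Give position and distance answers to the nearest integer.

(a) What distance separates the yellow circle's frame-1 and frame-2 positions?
4

The yellow circle moved from (10, 8) to (14, 10), a distance of √(4² + 2²) ≈ 4.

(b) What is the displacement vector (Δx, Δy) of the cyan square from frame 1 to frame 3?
(-1, -4)

The cyan square was at (3, 9) in frame 1 and (2, 5) in frame 3.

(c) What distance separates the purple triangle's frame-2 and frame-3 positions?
6

The purple triangle moved from (2, 8) to (2, 2), a distance of √(0² + 6²) ≈ 6.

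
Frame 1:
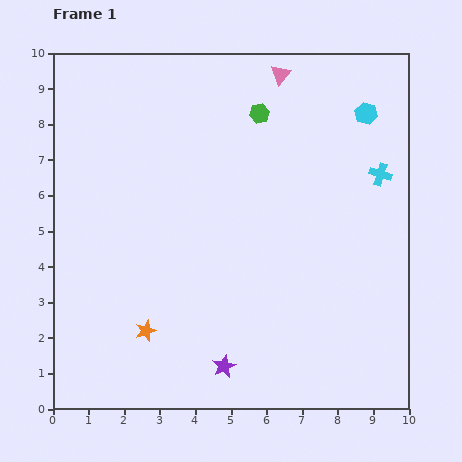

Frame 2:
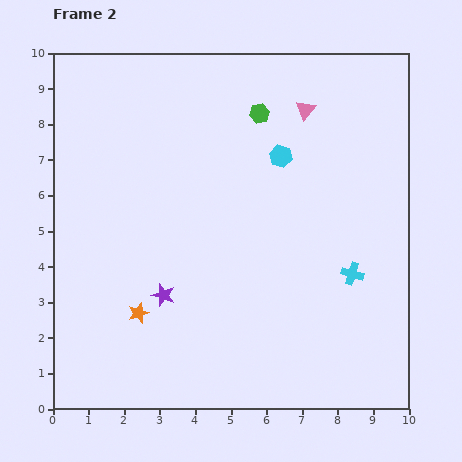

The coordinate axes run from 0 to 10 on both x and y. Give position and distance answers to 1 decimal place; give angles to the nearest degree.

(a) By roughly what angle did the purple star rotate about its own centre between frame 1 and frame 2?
28° counter-clockwise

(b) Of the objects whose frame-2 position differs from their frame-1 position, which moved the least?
the orange star

(moved 0.5)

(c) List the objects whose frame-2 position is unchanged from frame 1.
the green hexagon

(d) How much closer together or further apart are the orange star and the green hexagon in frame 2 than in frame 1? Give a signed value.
-0.3

Distance in frame 1: 6.9. Distance in frame 2: 6.6.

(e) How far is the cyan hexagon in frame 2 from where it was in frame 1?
2.7

The cyan hexagon moved from (8.8, 8.3) to (6.4, 7.1), a distance of √(2.4² + 1.2²) ≈ 2.7.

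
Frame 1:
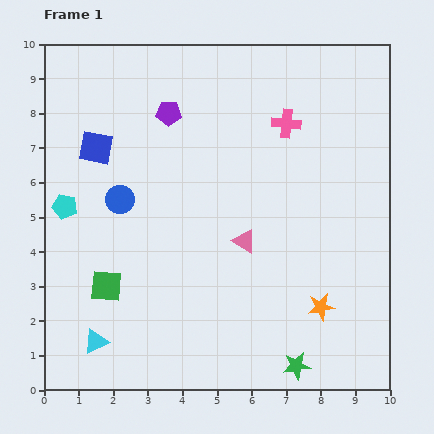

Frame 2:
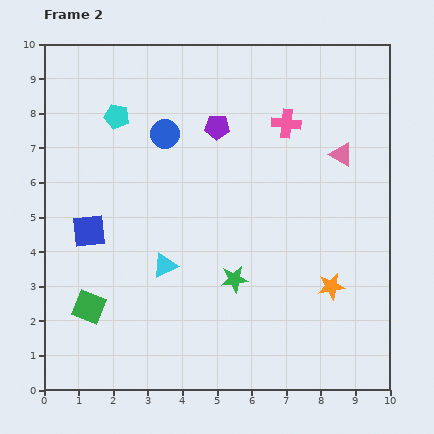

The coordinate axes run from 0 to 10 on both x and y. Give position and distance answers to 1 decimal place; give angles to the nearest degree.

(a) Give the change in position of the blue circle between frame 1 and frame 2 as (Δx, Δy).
(1.3, 1.9)

The blue circle was at (2.2, 5.5) in frame 1 and (3.5, 7.4) in frame 2.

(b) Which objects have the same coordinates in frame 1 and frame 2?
the pink cross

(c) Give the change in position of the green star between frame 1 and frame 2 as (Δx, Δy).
(-1.8, 2.5)

The green star was at (7.3, 0.7) in frame 1 and (5.5, 3.2) in frame 2.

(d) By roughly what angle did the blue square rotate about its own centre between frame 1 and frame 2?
17° counter-clockwise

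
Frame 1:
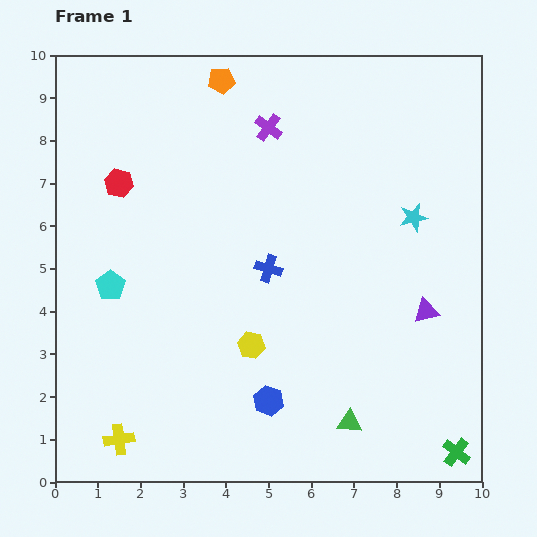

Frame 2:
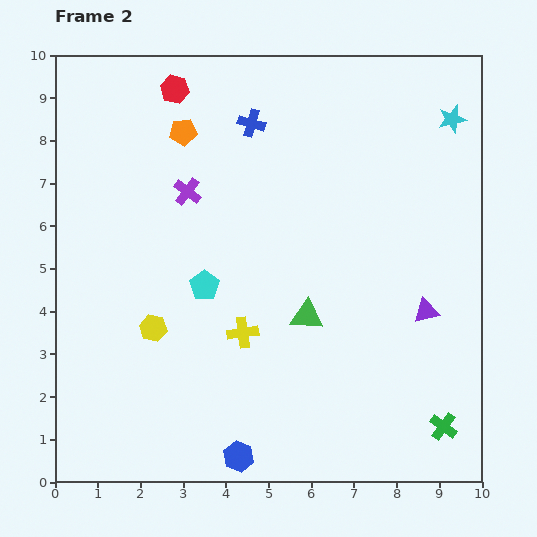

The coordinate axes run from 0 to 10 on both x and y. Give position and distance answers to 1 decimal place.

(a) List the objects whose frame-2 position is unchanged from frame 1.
the purple triangle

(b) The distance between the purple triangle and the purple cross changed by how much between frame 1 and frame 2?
+0.6

Distance in frame 1: 5.7. Distance in frame 2: 6.3.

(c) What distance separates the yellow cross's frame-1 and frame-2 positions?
3.8

The yellow cross moved from (1.5, 1.0) to (4.4, 3.5), a distance of √(2.9² + 2.5²) ≈ 3.8.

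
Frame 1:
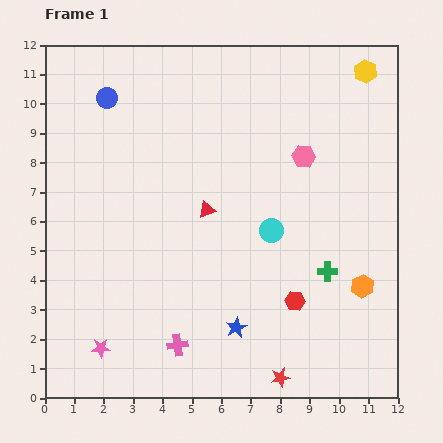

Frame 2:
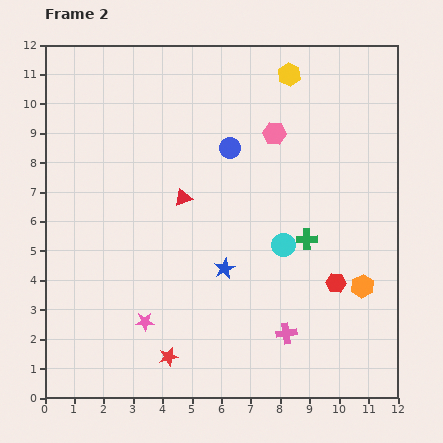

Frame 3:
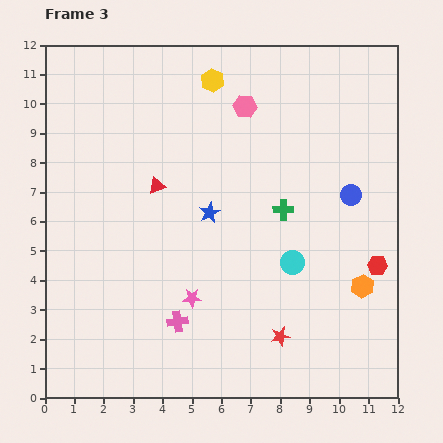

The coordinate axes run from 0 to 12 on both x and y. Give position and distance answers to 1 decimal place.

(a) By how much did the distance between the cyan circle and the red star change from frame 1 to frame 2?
+0.4

Distance in frame 1: 5.0. Distance in frame 2: 5.4.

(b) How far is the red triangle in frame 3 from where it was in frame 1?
1.9

The red triangle moved from (5.5, 6.4) to (3.8, 7.2), a distance of √(1.7² + 0.8²) ≈ 1.9.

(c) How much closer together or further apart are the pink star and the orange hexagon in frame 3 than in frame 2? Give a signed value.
-1.7

Distance in frame 2: 7.5. Distance in frame 3: 5.8.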